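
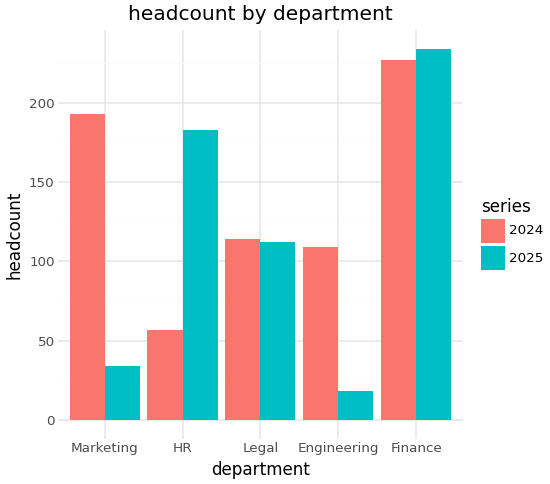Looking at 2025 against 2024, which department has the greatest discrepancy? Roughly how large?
Marketing: 2025 ≈ 40, 2024 ≈ 200 → gap ≈ 160. Next-largest (HR) is only ≈ 120.

Marketing, ≈ 160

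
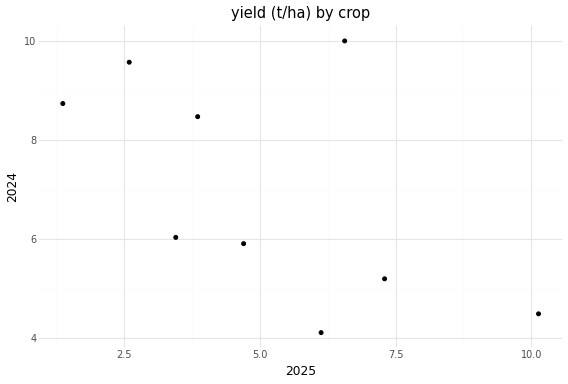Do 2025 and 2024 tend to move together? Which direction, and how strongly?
Points are negatively correlated; moderate (|r| ≈ 0.6).

negative, moderate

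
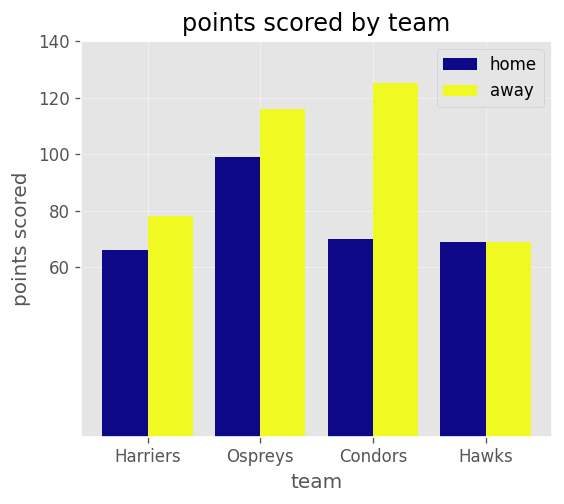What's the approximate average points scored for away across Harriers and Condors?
(80 + 120) / 2 ≈ 100.

≈ 100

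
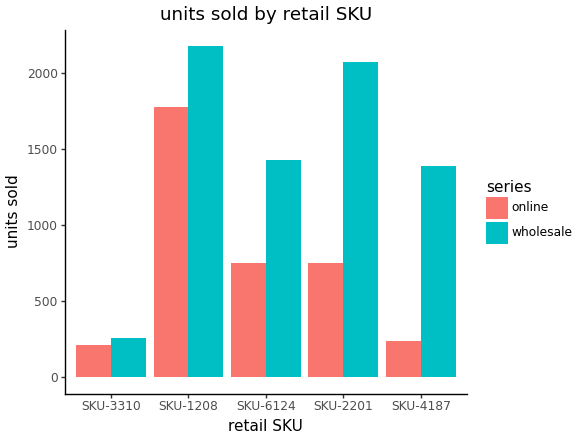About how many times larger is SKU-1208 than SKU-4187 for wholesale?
≈ 1.57×

SKU-1208 ≈ 2200, SKU-4187 ≈ 1400; 2200/1400 ≈ 1.57.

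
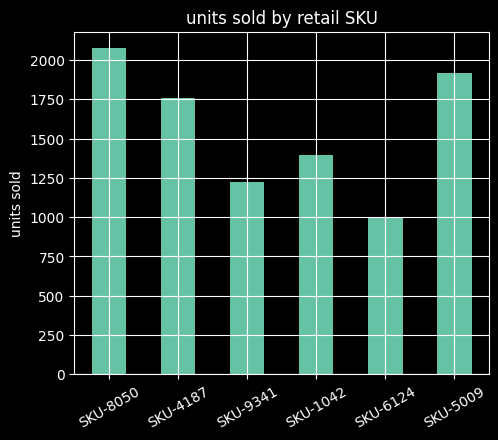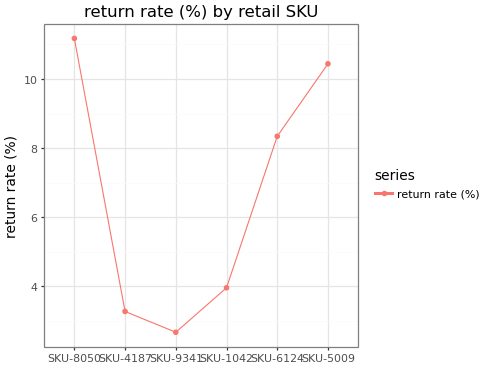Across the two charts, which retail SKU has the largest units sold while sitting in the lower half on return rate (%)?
Chart 2 median return rate (%) ≈ 6; below-median retail SKUs: SKU-4187, SKU-9341, SKU-1042. Among those, SKU-4187 has the highest units sold (≈ 1800).

SKU-4187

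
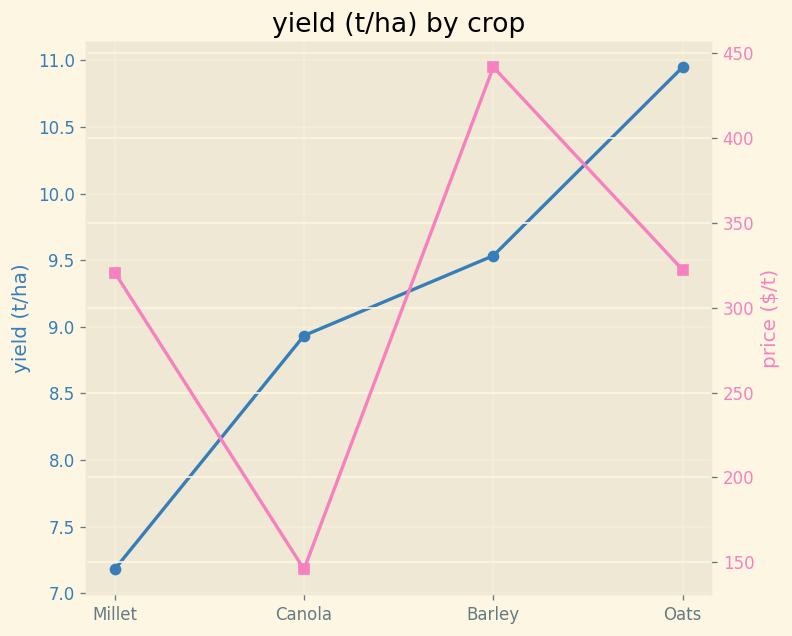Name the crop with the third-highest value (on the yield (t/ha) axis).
Top 4 (on the yield (t/ha) axis): Oats ≈ 11.0, Barley ≈ 9.5, Canola ≈ 9.0, Millet ≈ 7.0.

Canola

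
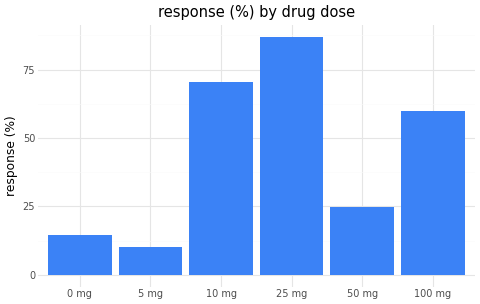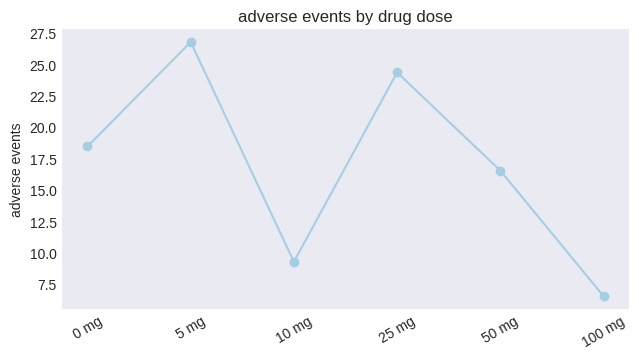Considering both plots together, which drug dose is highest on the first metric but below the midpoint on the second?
10 mg

Chart 2 median adverse events ≈ 15; below-median drug doses: 10 mg, 50 mg, 100 mg. Among those, 10 mg has the highest response (%) (≈ 70).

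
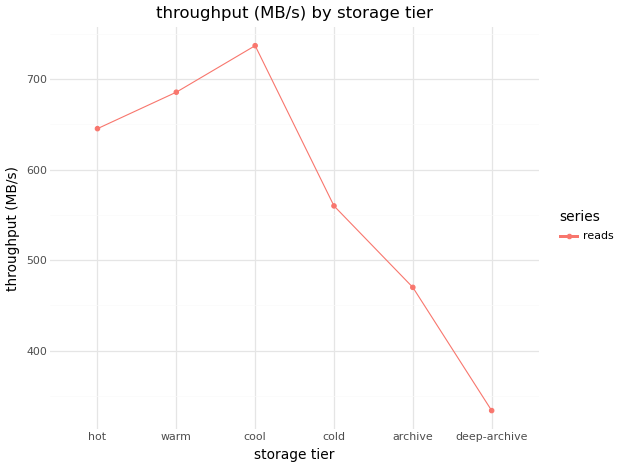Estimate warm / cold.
warm ≈ 700, cold ≈ 550; 700/550 ≈ 1.27.

≈ 1.27×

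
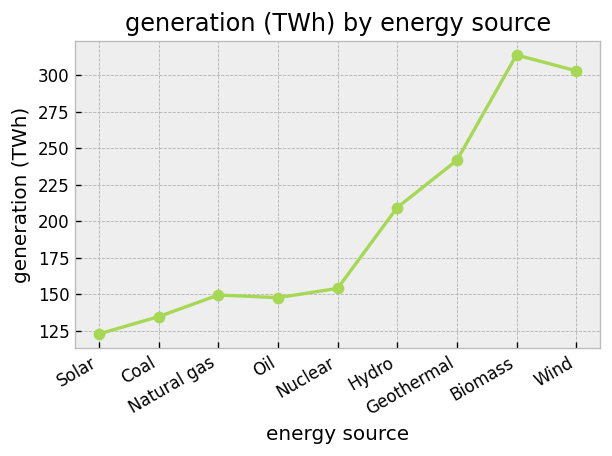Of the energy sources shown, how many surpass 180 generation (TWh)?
Above 180: Hydro, Geothermal, Biomass, Wind.

4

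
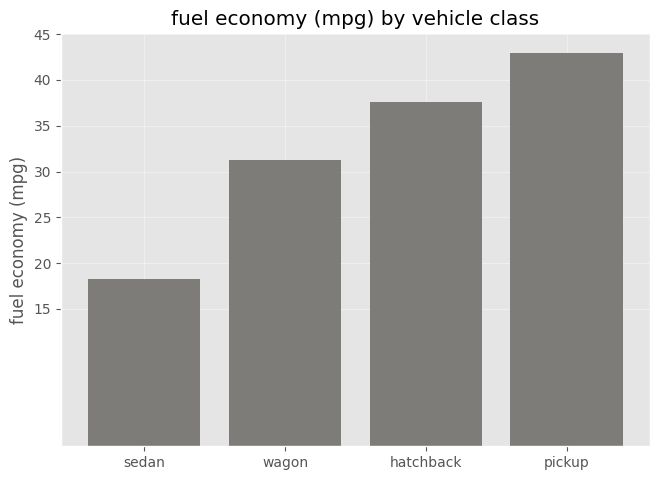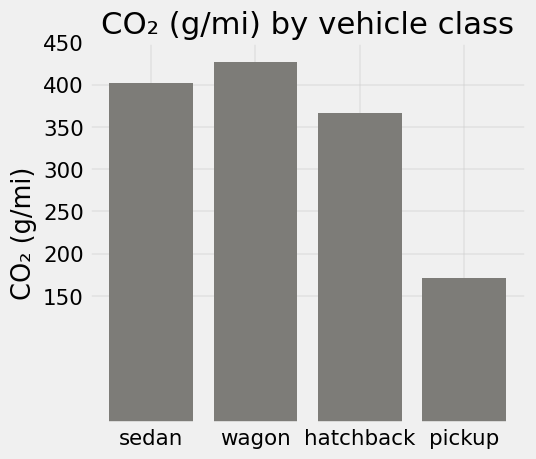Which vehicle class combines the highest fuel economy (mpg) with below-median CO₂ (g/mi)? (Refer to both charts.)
Chart 2 median CO₂ (g/mi) ≈ 400; below-median vehicle classes: hatchback, pickup. Among those, pickup has the highest fuel economy (mpg) (≈ 45).

pickup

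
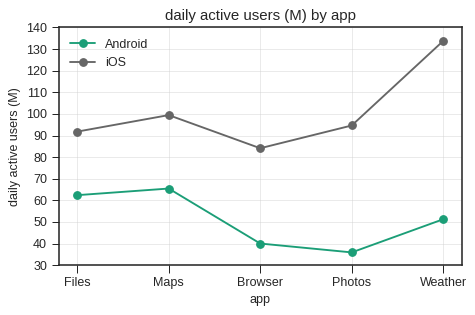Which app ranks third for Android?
Weather

Top 4 for Android: Maps ≈ 70, Files ≈ 60, Weather ≈ 50, Browser ≈ 40.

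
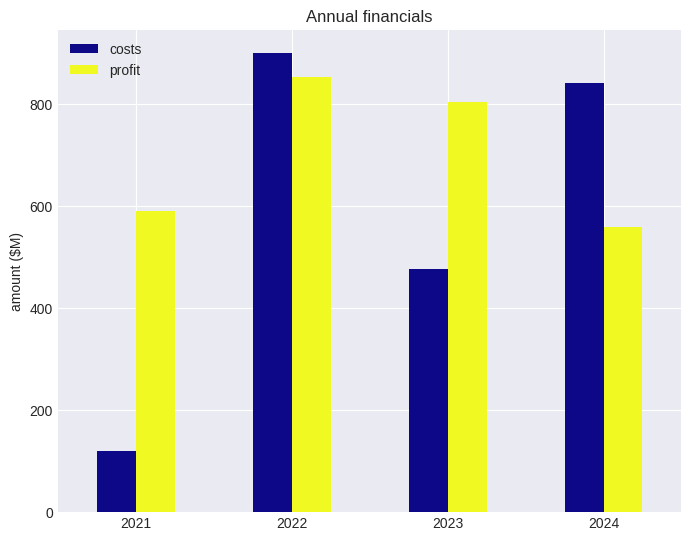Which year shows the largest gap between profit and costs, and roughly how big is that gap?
2021, ≈ 500 $M

2021: profit ≈ 600, costs ≈ 100 → gap ≈ 500. Next-largest (2023) is only ≈ 300.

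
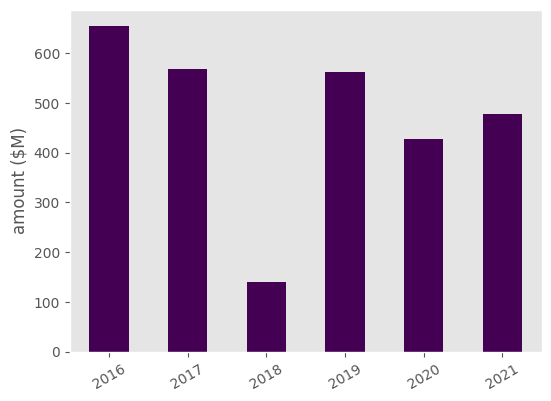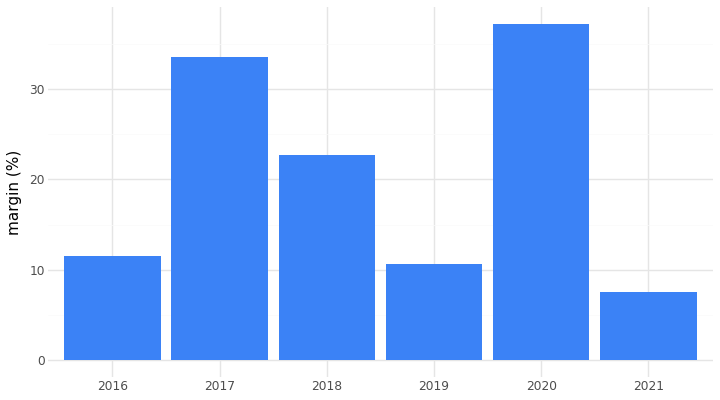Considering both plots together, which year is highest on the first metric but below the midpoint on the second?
Chart 2 median margin (%) ≈ 15; below-median years: 2016, 2019, 2021. Among those, 2016 has the highest amount ($M) (≈ 700).

2016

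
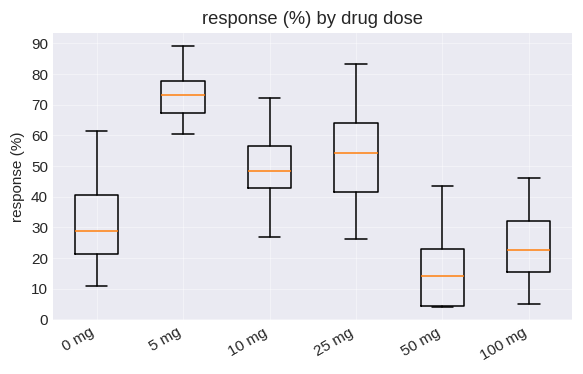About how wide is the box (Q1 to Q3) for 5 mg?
≈ 10

Q3 ≈ 80, Q1 ≈ 70; IQR ≈ 10.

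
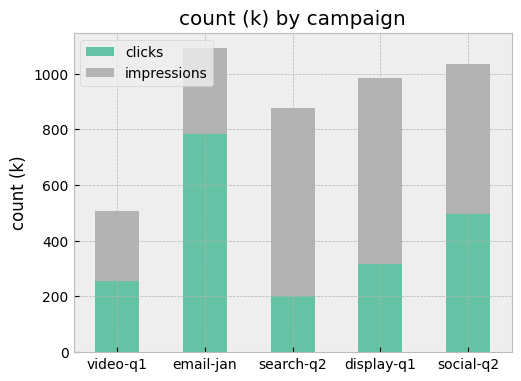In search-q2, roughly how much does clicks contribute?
≈ 200

clicks top ≈ 200, bottom ≈ 0; segment ≈ 200.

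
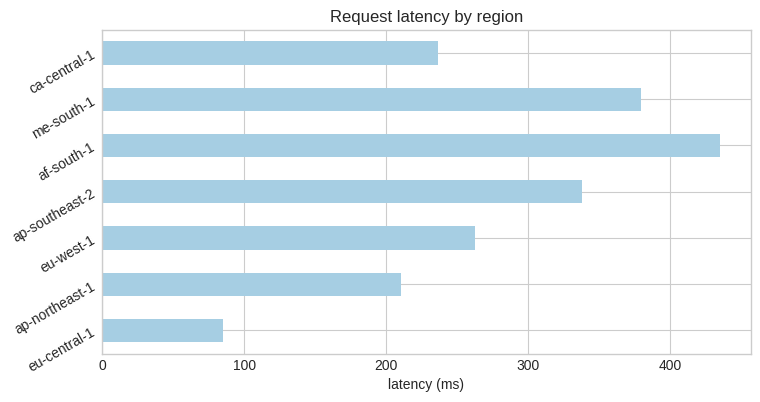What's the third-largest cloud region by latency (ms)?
Top 4: af-south-1 ≈ 450, me-south-1 ≈ 400, ap-southeast-2 ≈ 350, eu-west-1 ≈ 250.

ap-southeast-2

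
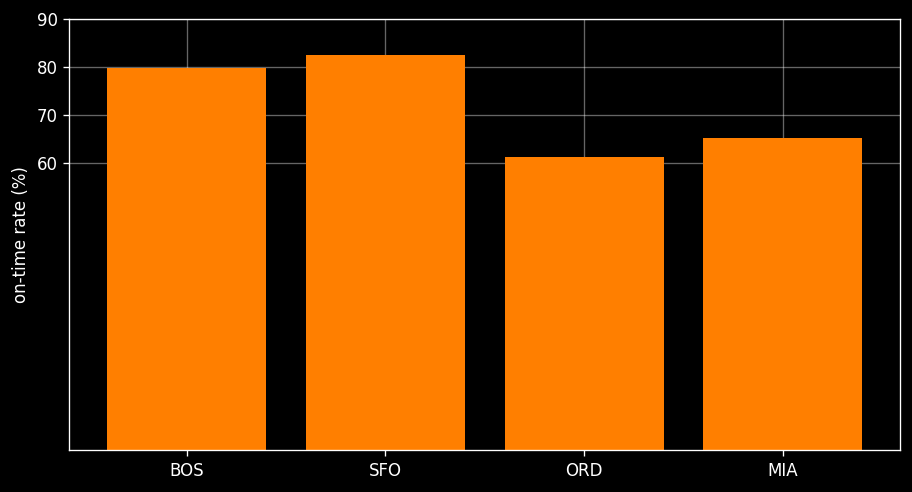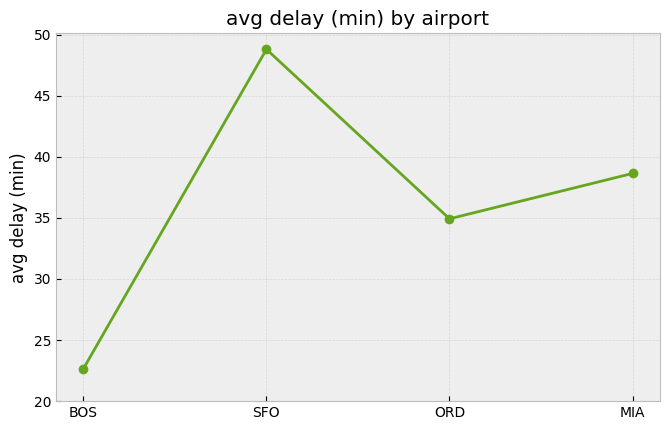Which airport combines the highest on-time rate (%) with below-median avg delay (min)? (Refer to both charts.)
BOS

Chart 2 median avg delay (min) ≈ 35; below-median airports: BOS, ORD. Among those, BOS has the highest on-time rate (%) (≈ 80).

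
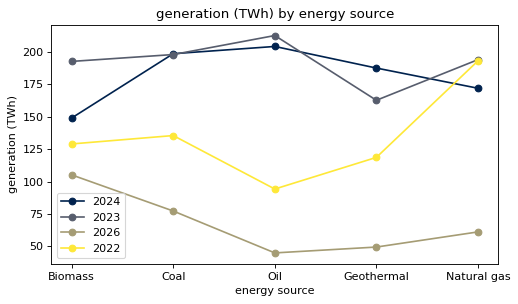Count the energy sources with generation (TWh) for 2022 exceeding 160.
Above 160: Natural gas.

1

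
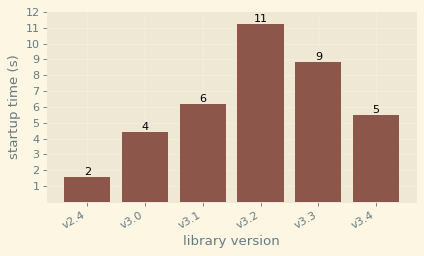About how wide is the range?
≈ 9

Max v3.2 ≈ 11, min v2.4 ≈ 2; range ≈ 9.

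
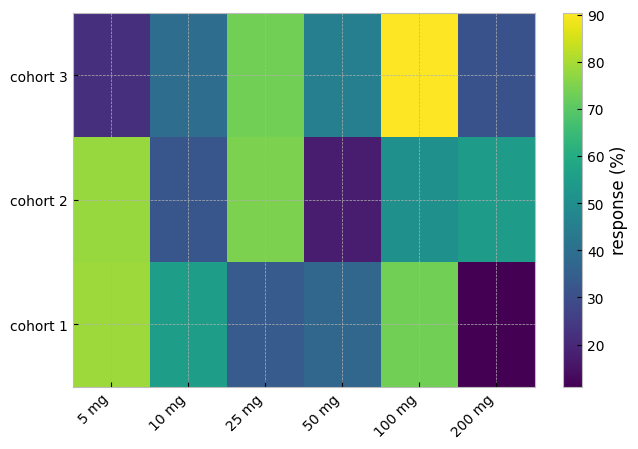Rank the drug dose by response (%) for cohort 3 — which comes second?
25 mg

Top 3 for cohort 3: 100 mg ≈ 90, 25 mg ≈ 70, 50 mg ≈ 50.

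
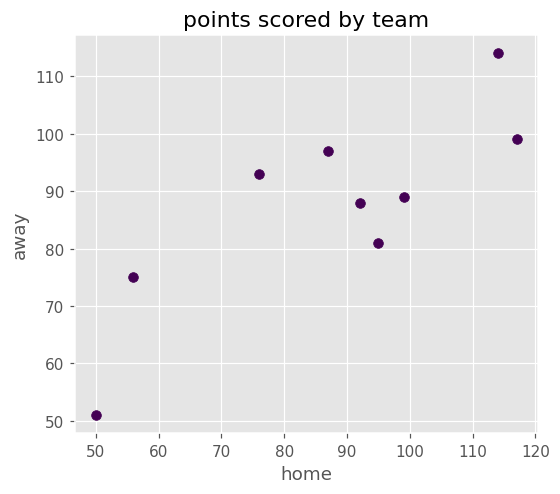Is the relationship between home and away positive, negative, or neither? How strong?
Points are positively correlated; strong (|r| ≈ 0.8).

positive, strong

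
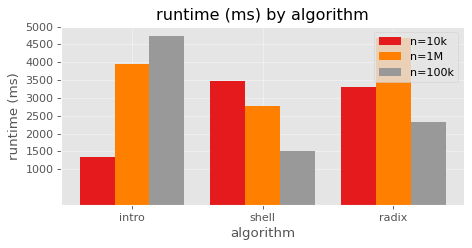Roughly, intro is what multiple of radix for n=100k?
≈ 1.8×

intro ≈ 4500, radix ≈ 2500; 4500/2500 ≈ 1.8.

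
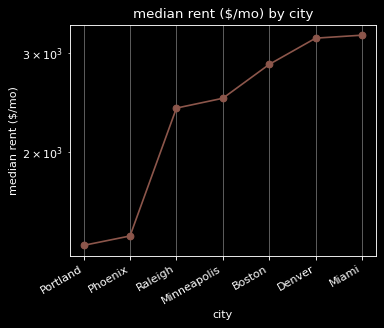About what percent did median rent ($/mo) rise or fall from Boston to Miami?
≈ +14.3%

Boston ≈ 2800, Miami ≈ 3200; (3200 − 2800) / 2800 ≈ +14.3%.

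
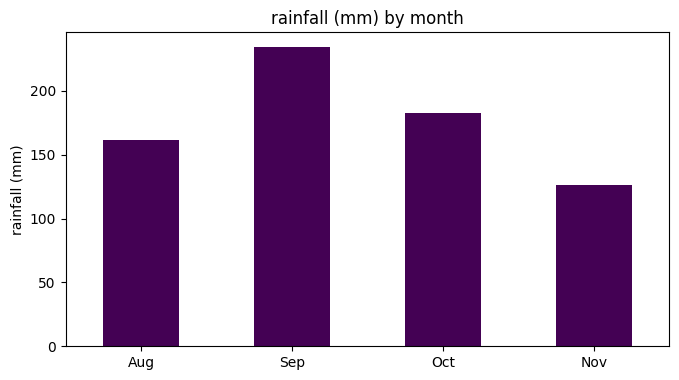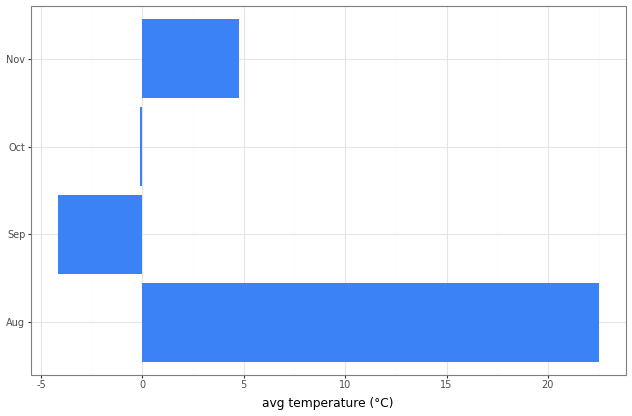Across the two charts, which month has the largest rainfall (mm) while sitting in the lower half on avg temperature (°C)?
Chart 2 median avg temperature (°C) ≈ 0; below-median months: Sep, Oct. Among those, Sep has the highest rainfall (mm) (≈ 225).

Sep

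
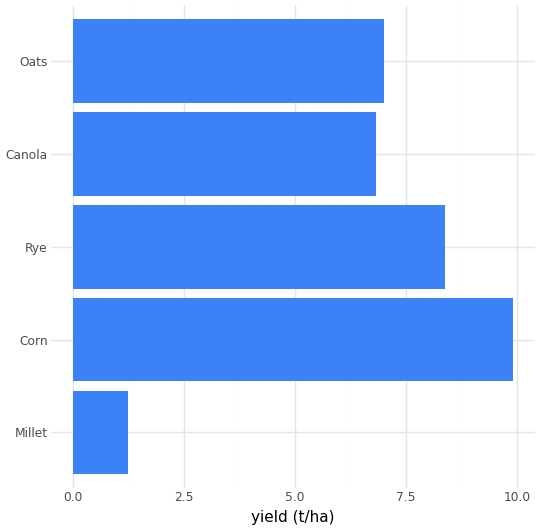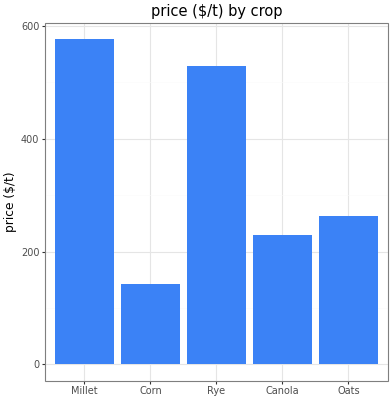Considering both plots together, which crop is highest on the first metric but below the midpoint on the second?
Chart 2 median price ($/t) ≈ 300; below-median crops: Corn, Canola. Among those, Corn has the highest yield (t/ha) (≈ 10).

Corn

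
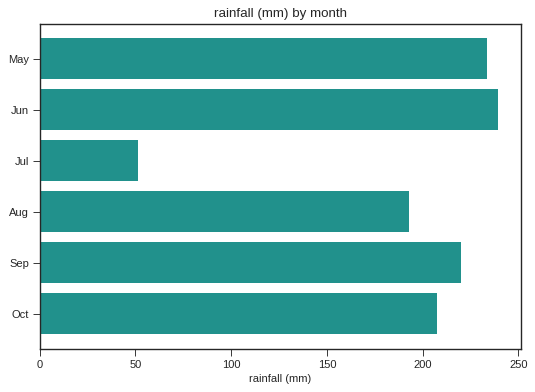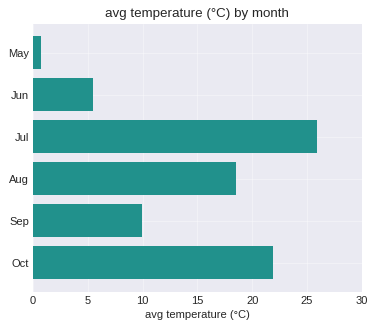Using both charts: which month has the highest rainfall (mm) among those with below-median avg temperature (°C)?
Jun

Chart 2 median avg temperature (°C) ≈ 15; below-median months: May, Jun, Sep. Among those, Jun has the highest rainfall (mm) (≈ 250).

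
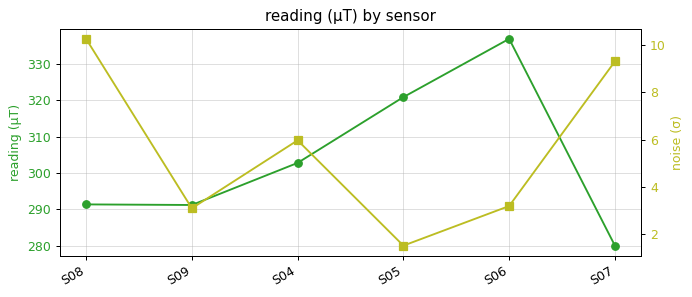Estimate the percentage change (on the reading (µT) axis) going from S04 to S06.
S04 ≈ 305, S06 ≈ 335; (335 − 305) / 305 ≈ +9.8%.

≈ +9.8%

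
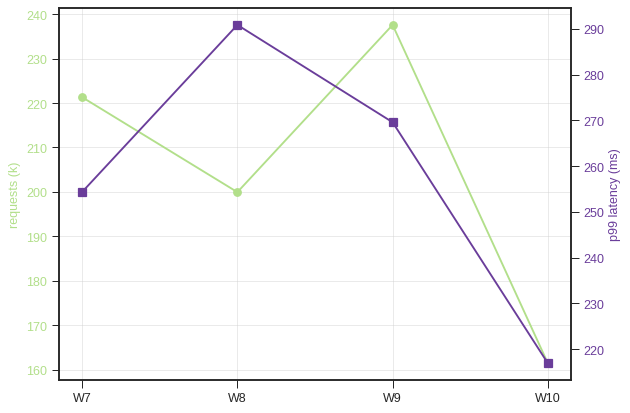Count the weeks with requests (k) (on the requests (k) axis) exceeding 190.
Above 190: W7, W8, W9.

3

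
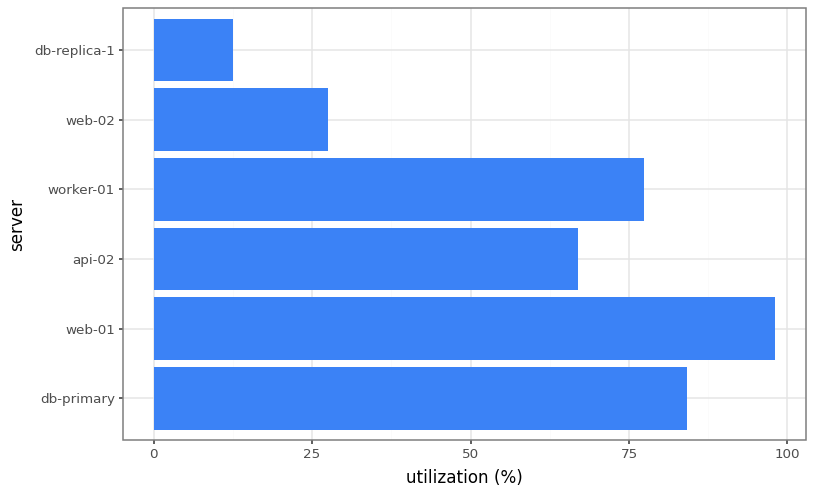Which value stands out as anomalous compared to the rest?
db-replica-1 ≈ 10; the rest sit between ≈ 30 and ≈ 100.

db-replica-1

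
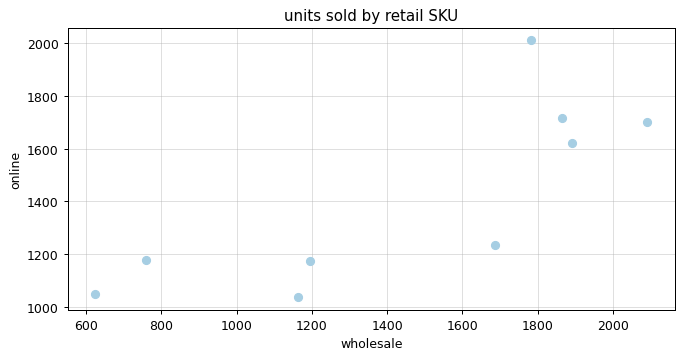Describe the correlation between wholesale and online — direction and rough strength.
Points are positively correlated; strong (|r| ≈ 0.8).

positive, strong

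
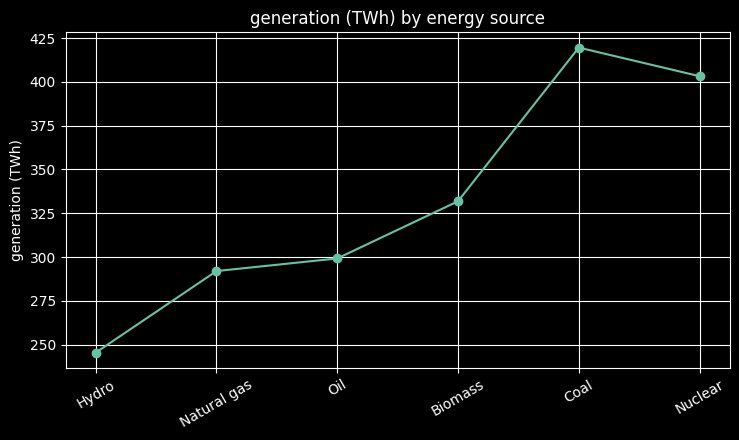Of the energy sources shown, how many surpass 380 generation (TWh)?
Above 380: Coal, Nuclear.

2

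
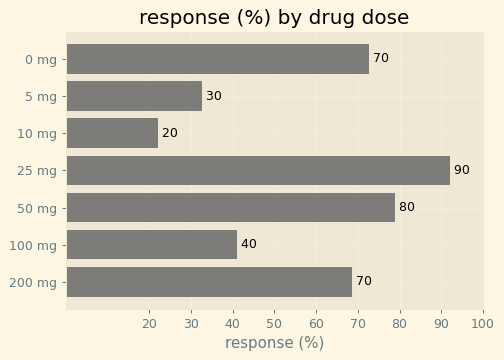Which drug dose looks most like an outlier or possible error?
10 mg

10 mg ≈ 20; the rest sit between ≈ 30 and ≈ 90.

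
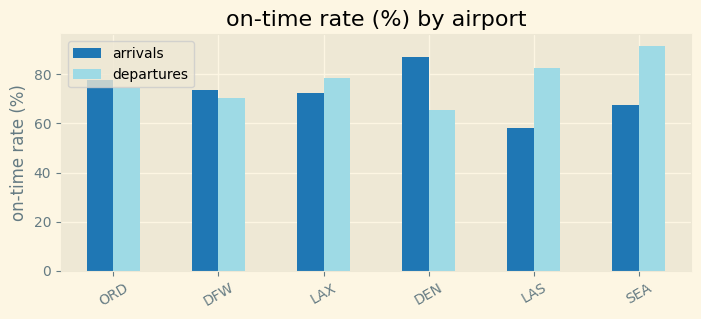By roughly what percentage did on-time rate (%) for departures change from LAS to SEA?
≈ +12.5%

LAS ≈ 80, SEA ≈ 90; (90 − 80) / 80 ≈ +12.5%.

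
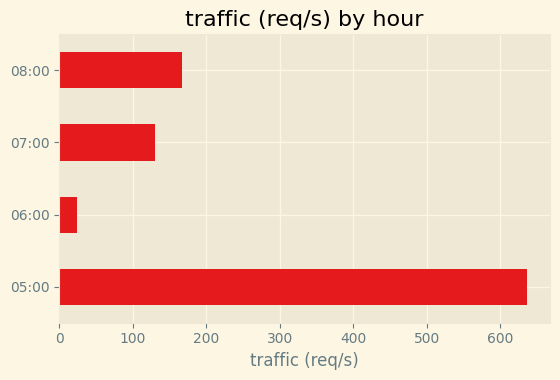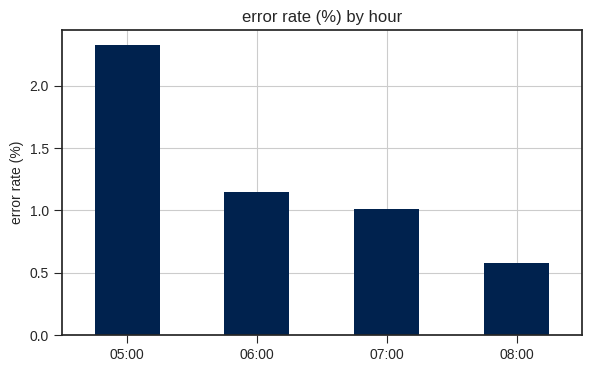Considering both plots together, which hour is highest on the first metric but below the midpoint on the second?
08:00

Chart 2 median error rate (%) ≈ 1; below-median hours: 07:00, 08:00. Among those, 08:00 has the highest traffic (req/s) (≈ 200).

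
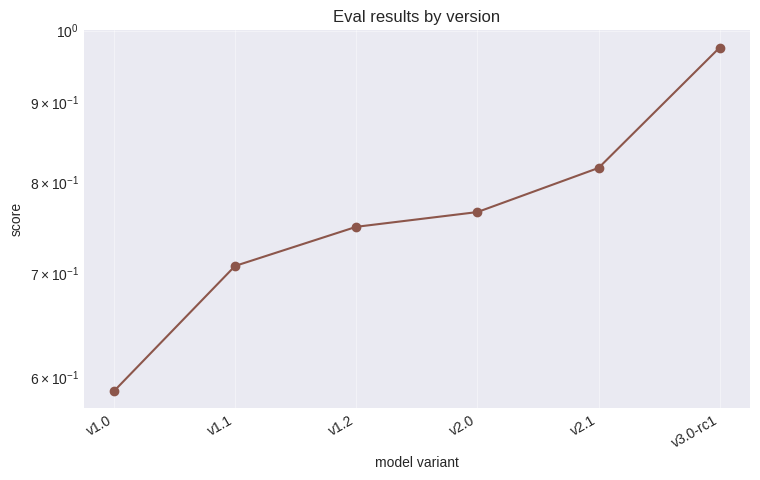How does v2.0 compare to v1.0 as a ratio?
v2.0 ≈ 0.75, v1.0 ≈ 0.60; 0.75/0.60 ≈ 1.25.

≈ 1.25×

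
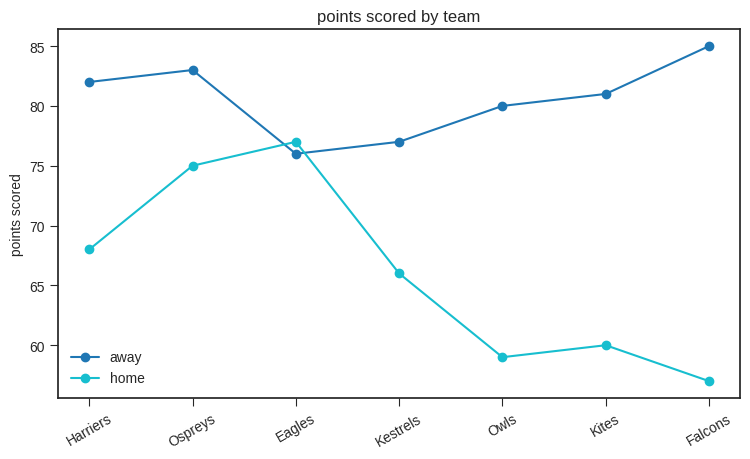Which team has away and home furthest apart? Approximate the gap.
Falcons: away ≈ 85, home ≈ 55 → gap ≈ 30. Next-largest (Kites) is only ≈ 20.

Falcons, ≈ 30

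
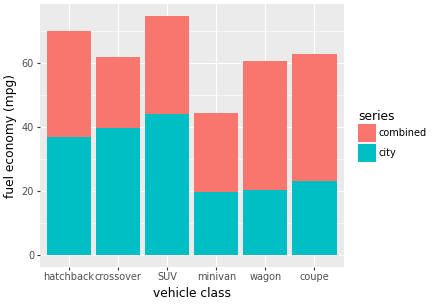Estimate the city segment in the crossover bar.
≈ 40

city top ≈ 40, bottom ≈ 0; segment ≈ 40.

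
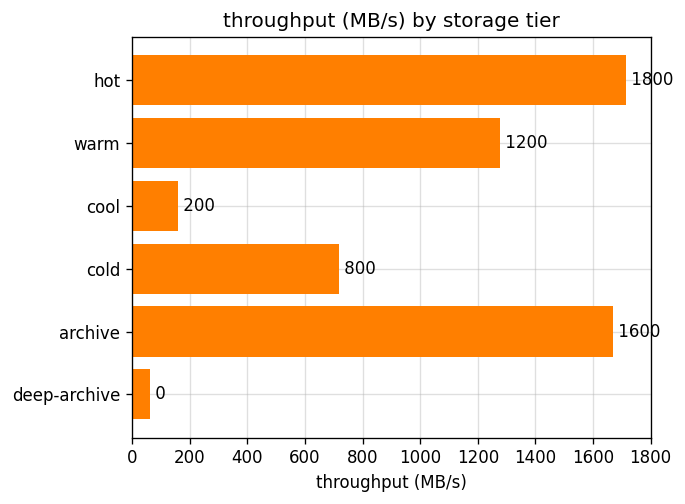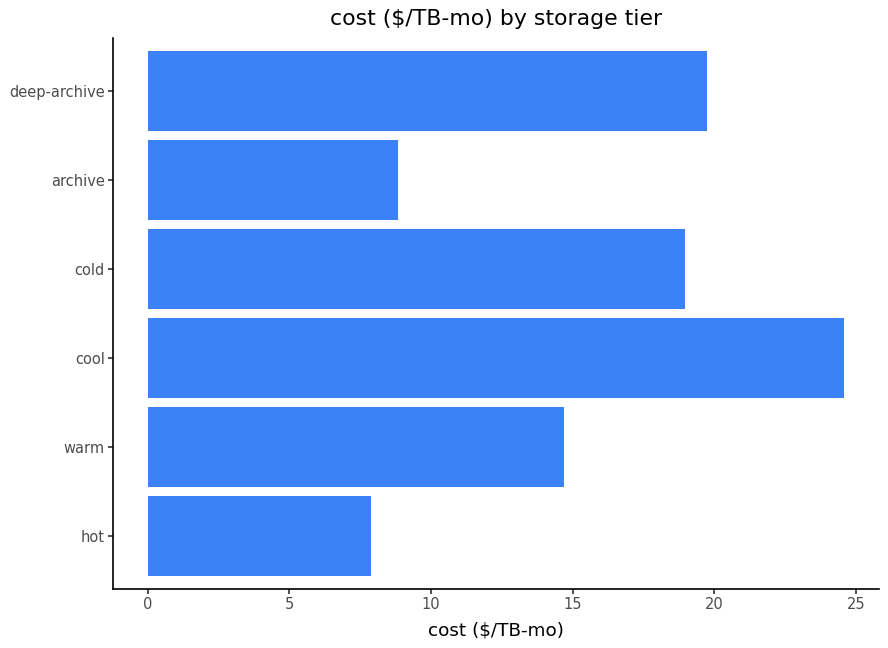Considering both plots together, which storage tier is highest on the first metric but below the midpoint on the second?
Chart 2 median cost ($/TB-mo) ≈ 15; below-median storage tiers: hot, warm, archive. Among those, hot has the highest throughput (MB/s) (≈ 1800).

hot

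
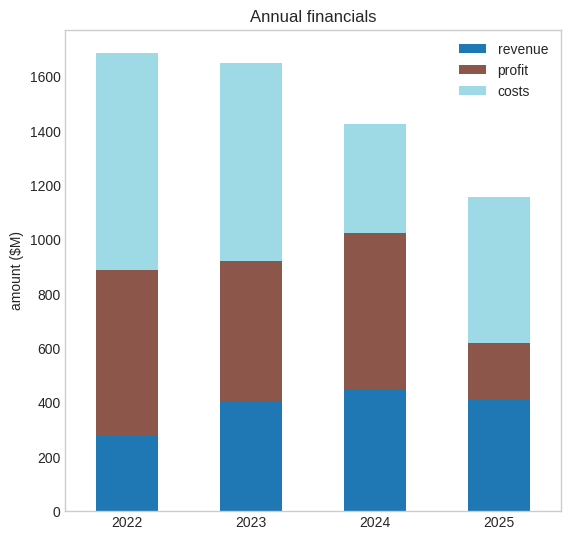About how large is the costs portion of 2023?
costs top ≈ 1600, bottom ≈ 1000; segment ≈ 600.

≈ 600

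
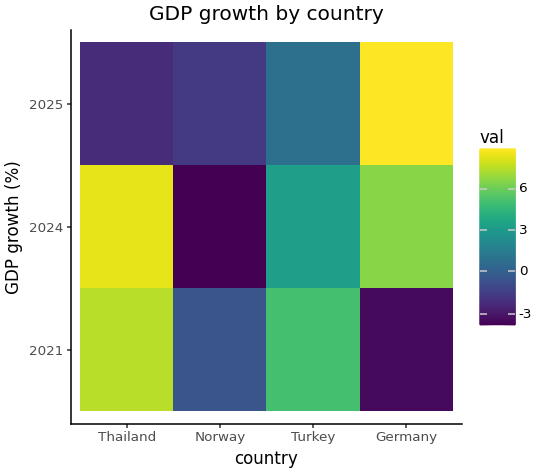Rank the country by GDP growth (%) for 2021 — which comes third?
Norway

Top 4 for 2021: Thailand ≈ 8, Turkey ≈ 6, Norway ≈ 0, Germany ≈ -4.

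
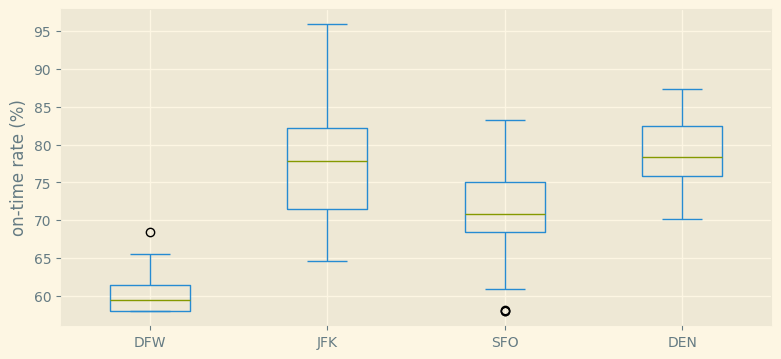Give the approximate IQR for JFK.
Q3 ≈ 82, Q1 ≈ 72; IQR ≈ 10.

≈ 10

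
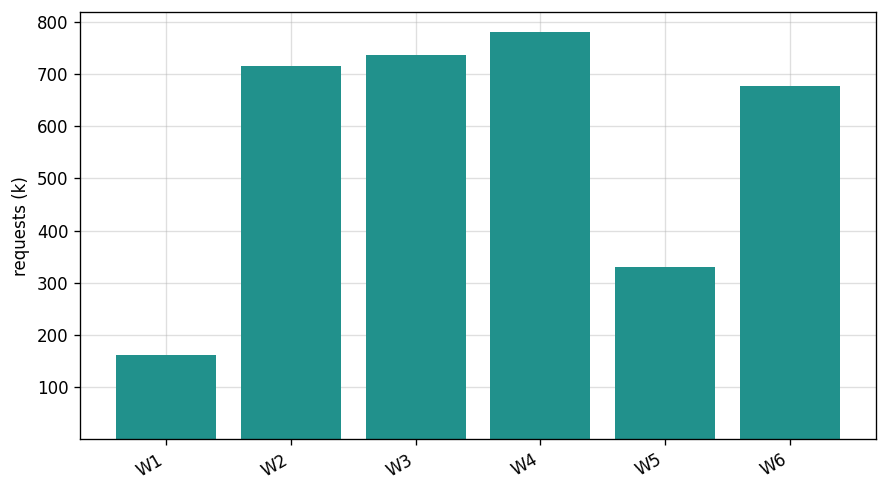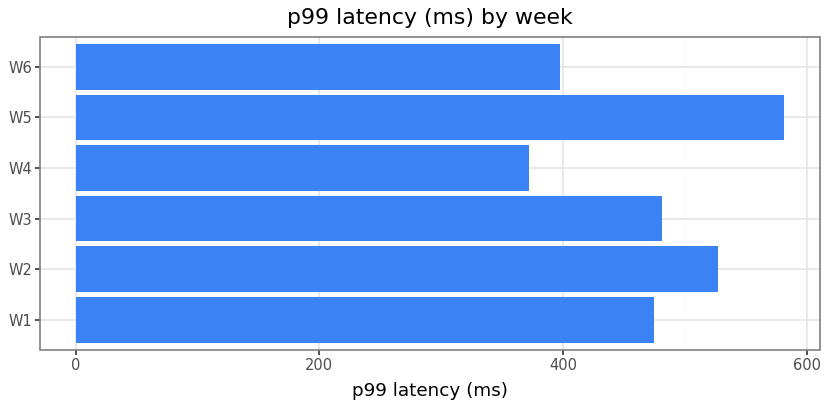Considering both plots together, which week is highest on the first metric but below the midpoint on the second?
W4

Chart 2 median p99 latency (ms) ≈ 500; below-median weeks: W1, W4, W6. Among those, W4 has the highest requests (k) (≈ 800).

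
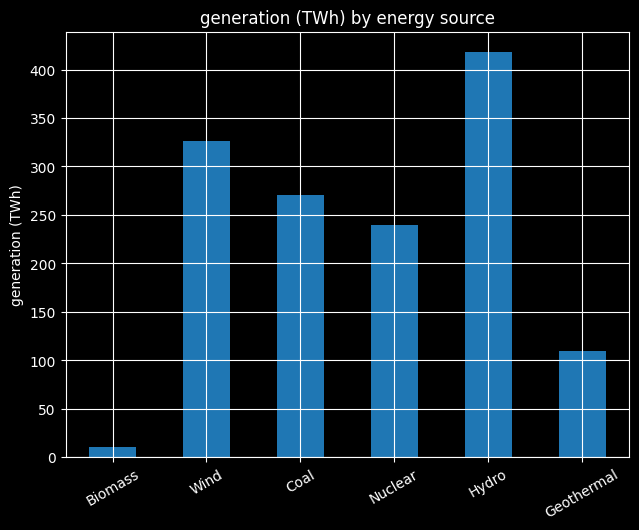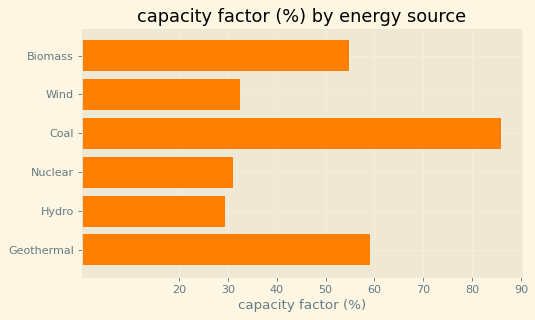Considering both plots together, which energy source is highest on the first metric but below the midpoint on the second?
Hydro

Chart 2 median capacity factor (%) ≈ 40; below-median energy sources: Wind, Nuclear, Hydro. Among those, Hydro has the highest generation (TWh) (≈ 400).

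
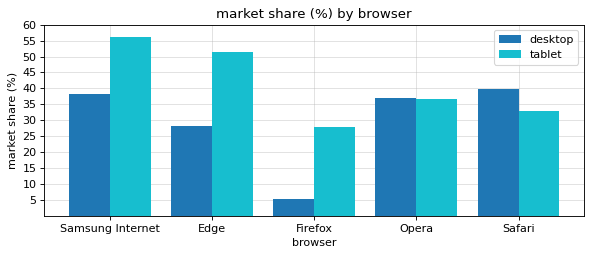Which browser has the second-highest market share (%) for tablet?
Top 3 for tablet: Samsung Internet ≈ 55, Edge ≈ 50, Opera ≈ 35.

Edge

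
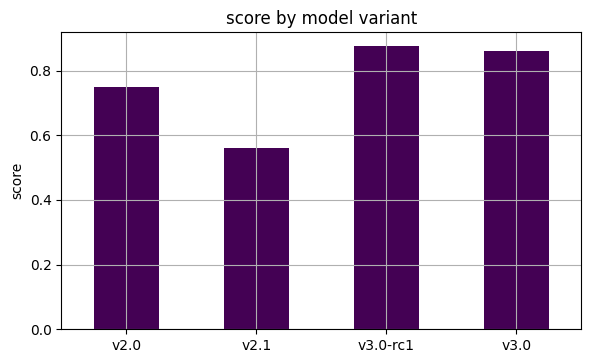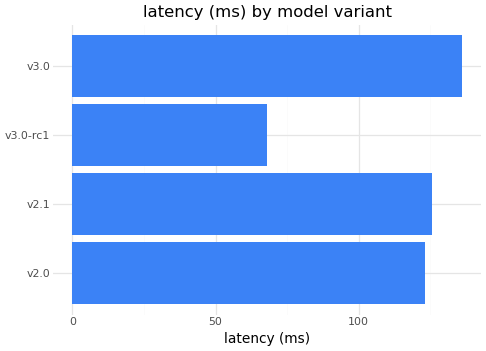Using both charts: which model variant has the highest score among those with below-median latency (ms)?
v3.0-rc1

Chart 2 median latency (ms) ≈ 120; below-median model variants: v2.0, v3.0-rc1. Among those, v3.0-rc1 has the highest score (≈ 0.9).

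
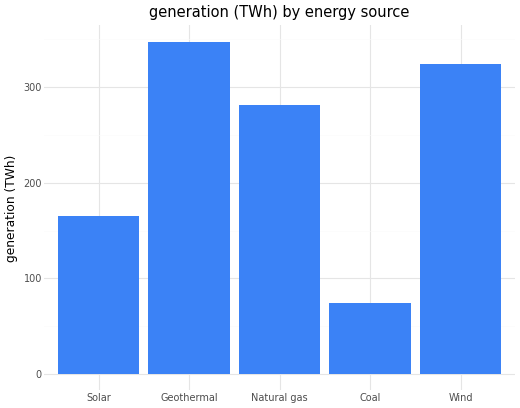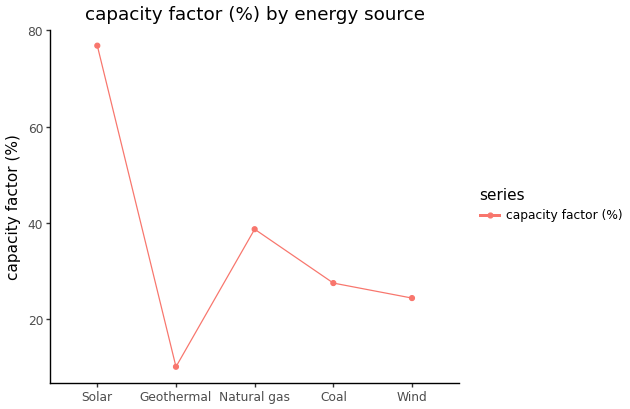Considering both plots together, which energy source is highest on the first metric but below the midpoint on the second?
Chart 2 median capacity factor (%) ≈ 30; below-median energy sources: Geothermal, Wind. Among those, Geothermal has the highest generation (TWh) (≈ 350).

Geothermal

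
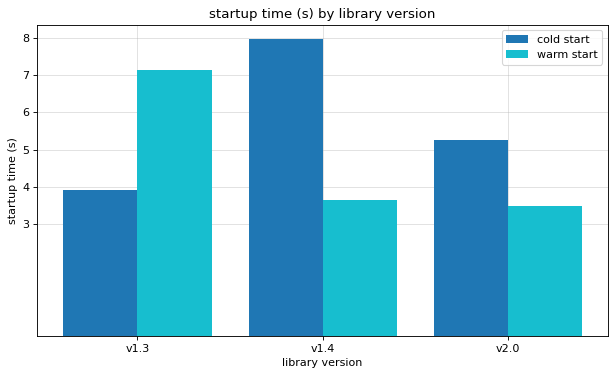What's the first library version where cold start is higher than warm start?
v1.3: cold start ≈ 4 vs warm start ≈ 7 (not yet); v1.4: cold start ≈ 8 vs warm start ≈ 4 (first crossover).

v1.4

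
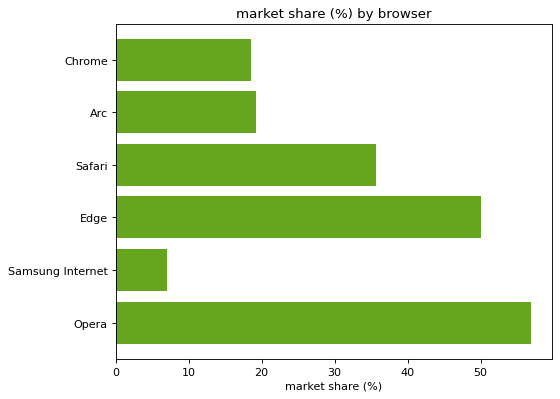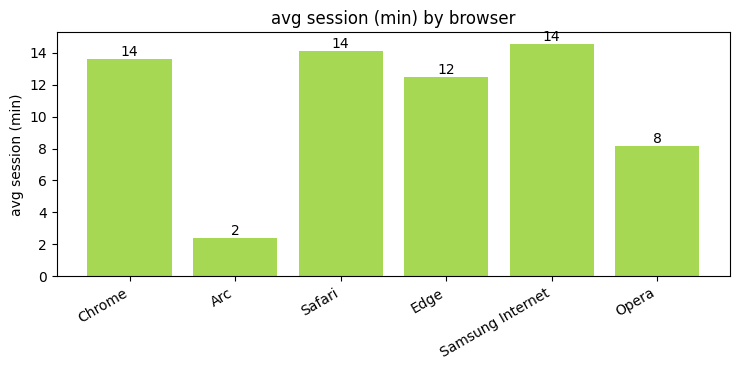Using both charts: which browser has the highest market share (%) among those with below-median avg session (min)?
Chart 2 median avg session (min) ≈ 14; below-median browsers: Arc, Edge, Opera. Among those, Opera has the highest market share (%) (≈ 60).

Opera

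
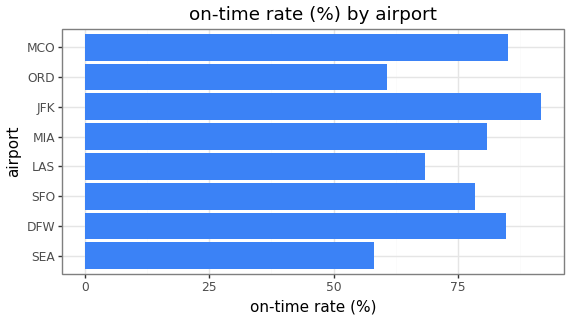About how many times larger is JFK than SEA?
≈ 1.5×

JFK ≈ 90, SEA ≈ 60; 90/60 ≈ 1.5.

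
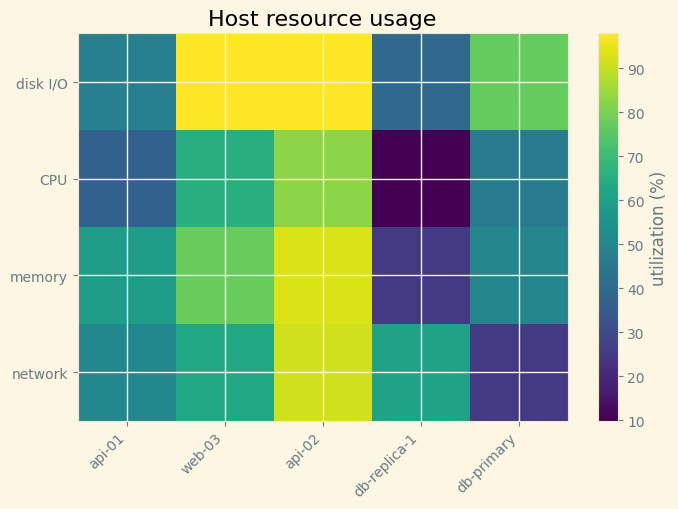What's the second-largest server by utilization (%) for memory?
web-03

Top 3 for memory: api-02 ≈ 90, web-03 ≈ 80, api-01 ≈ 60.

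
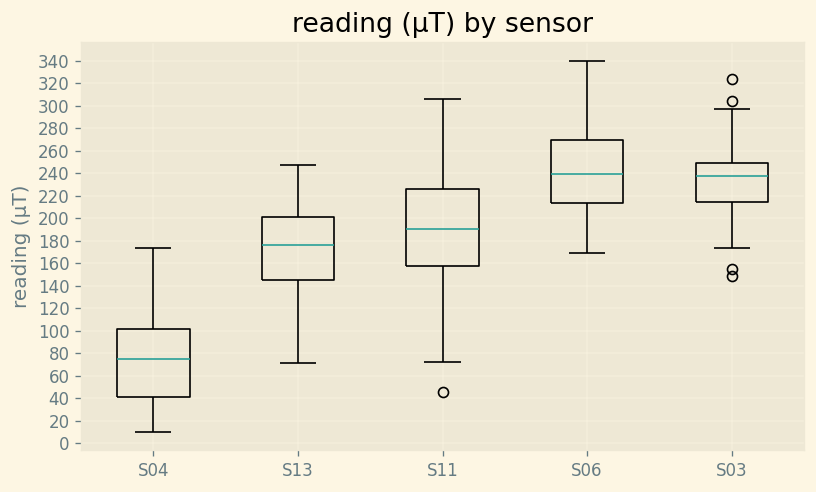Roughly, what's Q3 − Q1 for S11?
Q3 ≈ 220, Q1 ≈ 160; IQR ≈ 60.

≈ 60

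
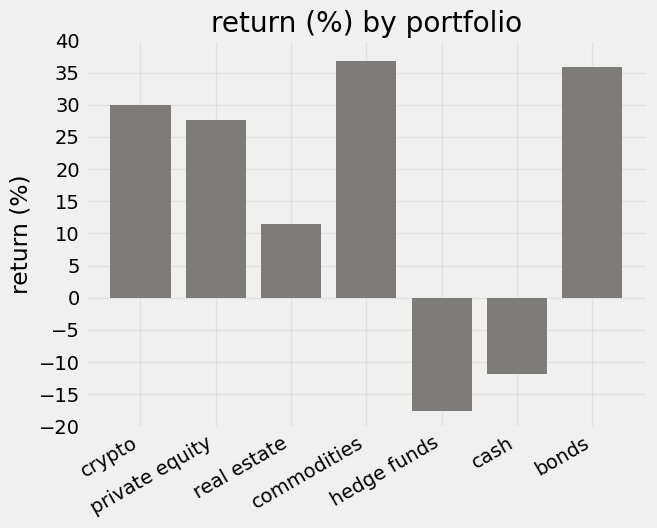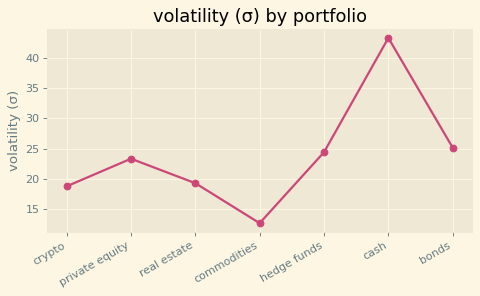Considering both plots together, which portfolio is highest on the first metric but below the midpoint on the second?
commodities

Chart 2 median volatility (σ) ≈ 25; below-median portfolios: crypto, real estate, commodities. Among those, commodities has the highest return (%) (≈ 35).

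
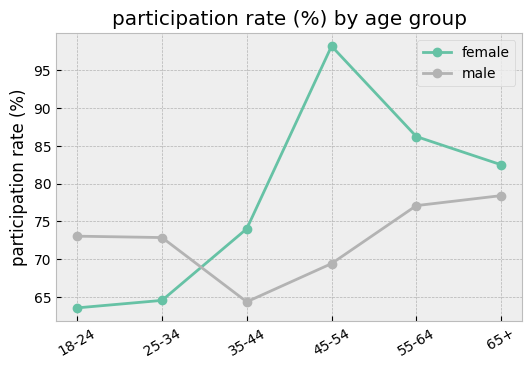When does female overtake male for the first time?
25-34: female ≈ 65 vs male ≈ 75 (not yet); 35-44: female ≈ 75 vs male ≈ 65 (first crossover).

35-44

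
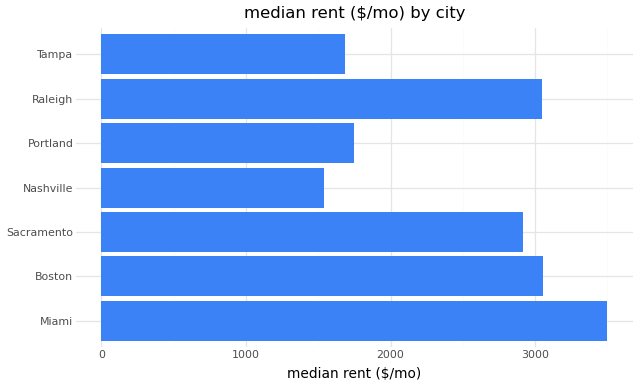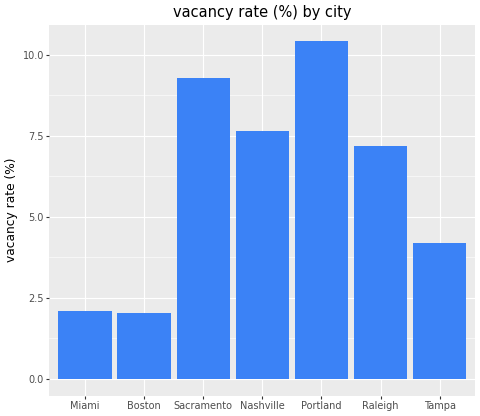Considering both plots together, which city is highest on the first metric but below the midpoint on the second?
Miami

Chart 2 median vacancy rate (%) ≈ 7; below-median cities: Miami, Boston, Tampa. Among those, Miami has the highest median rent ($/mo) (≈ 3500).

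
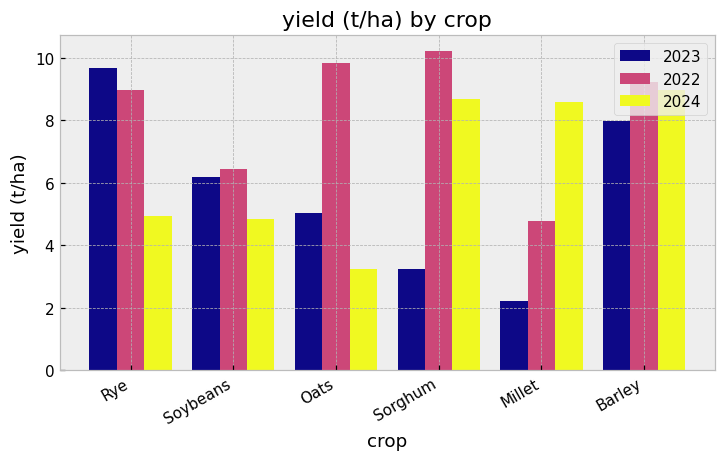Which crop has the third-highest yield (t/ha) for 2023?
Top 4 for 2023: Rye ≈ 10, Barley ≈ 8, Soybeans ≈ 6, Oats ≈ 5.

Soybeans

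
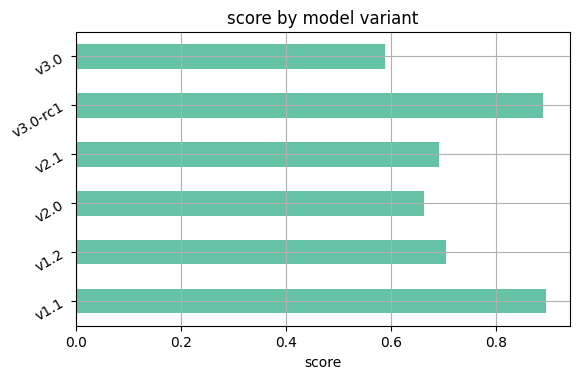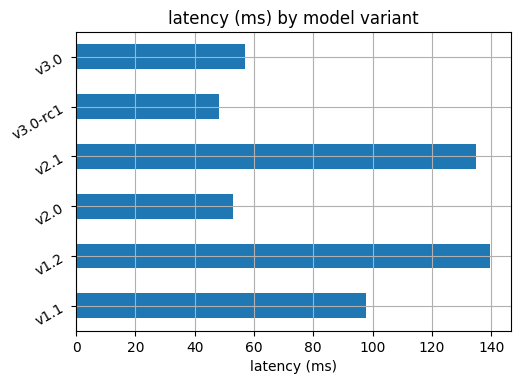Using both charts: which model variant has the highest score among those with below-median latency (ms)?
v3.0-rc1

Chart 2 median latency (ms) ≈ 80; below-median model variants: v2.0, v3.0-rc1, v3.0. Among those, v3.0-rc1 has the highest score (≈ 0.9).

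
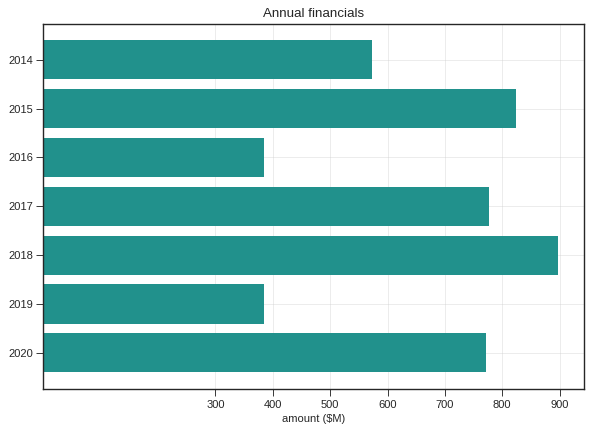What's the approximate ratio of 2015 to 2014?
≈ 1.33×

2015 ≈ 800, 2014 ≈ 600; 800/600 ≈ 1.33.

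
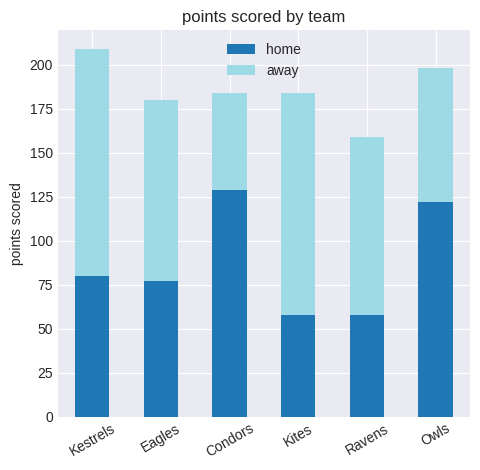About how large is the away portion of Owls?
≈ 80

away top ≈ 200, bottom ≈ 120; segment ≈ 80.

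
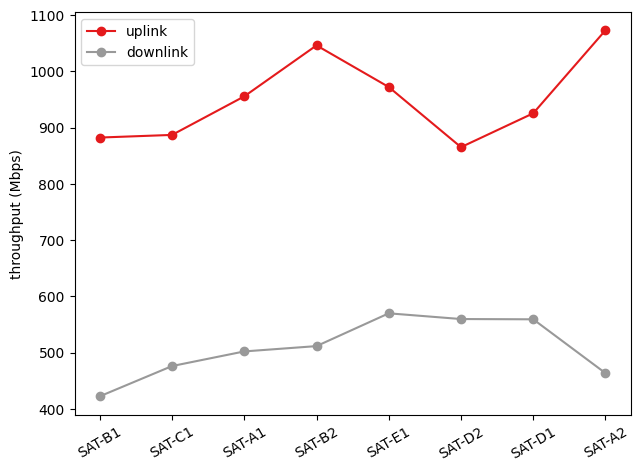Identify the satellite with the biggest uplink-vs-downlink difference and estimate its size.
SAT-A2: uplink ≈ 1100, downlink ≈ 500 → gap ≈ 600. Next-largest (SAT-B2) is only ≈ 500.

SAT-A2, ≈ 600 Mbps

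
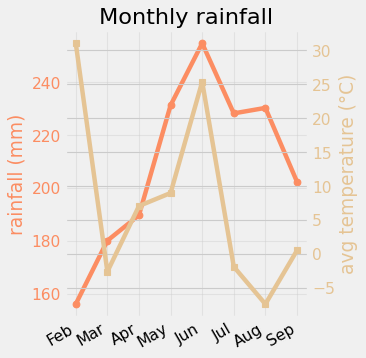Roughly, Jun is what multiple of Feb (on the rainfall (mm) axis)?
≈ 1.56×

Jun ≈ 250, Feb ≈ 160; 250/160 ≈ 1.56.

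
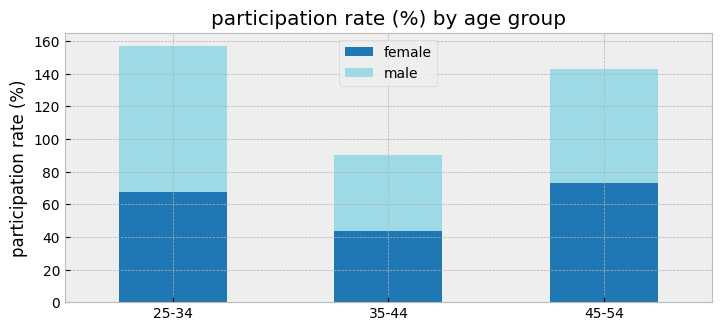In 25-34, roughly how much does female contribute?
female top ≈ 60, bottom ≈ 0; segment ≈ 60.

≈ 60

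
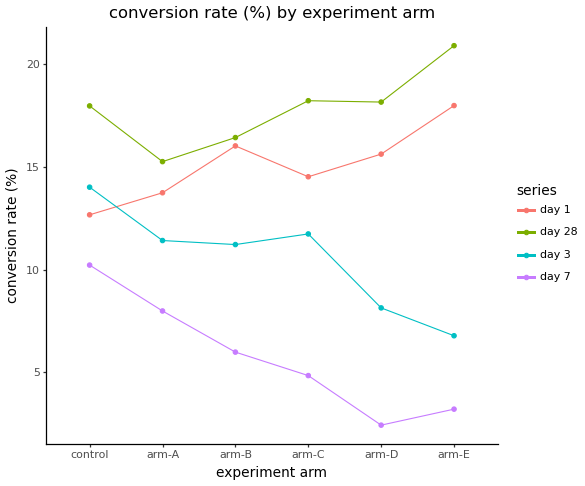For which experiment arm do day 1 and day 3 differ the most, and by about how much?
arm-E, ≈ 12 %

arm-E: day 1 ≈ 18, day 3 ≈ 6 → gap ≈ 12. Next-largest (arm-D) is only ≈ 8.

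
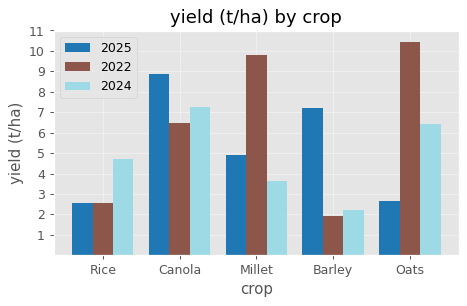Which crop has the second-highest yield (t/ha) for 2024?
Top 3 for 2024: Canola ≈ 7, Oats ≈ 6, Rice ≈ 5.

Oats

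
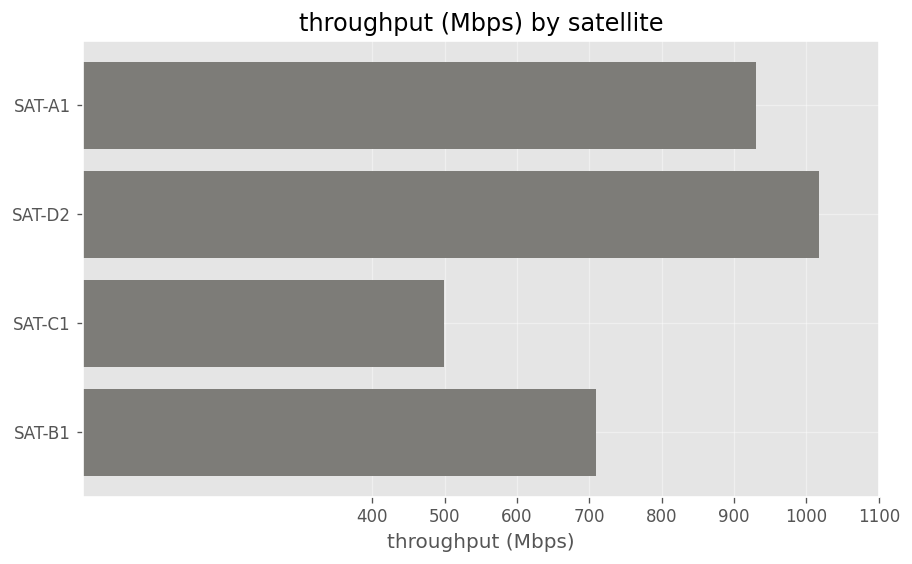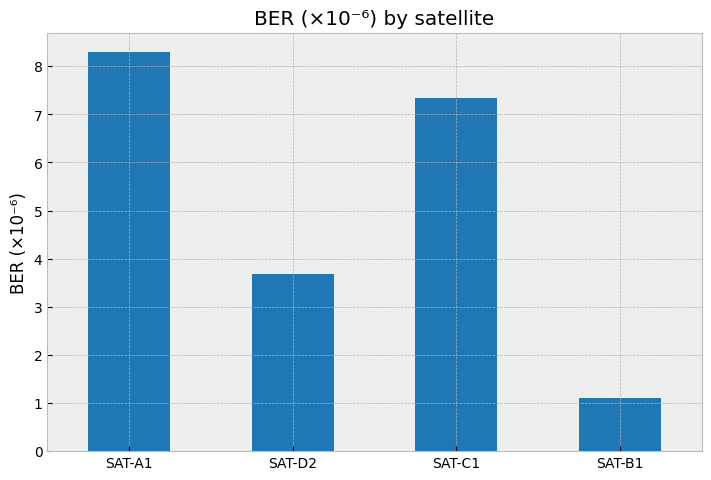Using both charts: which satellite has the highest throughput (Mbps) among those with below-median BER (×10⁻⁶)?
SAT-D2

Chart 2 median BER (×10⁻⁶) ≈ 6; below-median satellites: SAT-D2, SAT-B1. Among those, SAT-D2 has the highest throughput (Mbps) (≈ 1000).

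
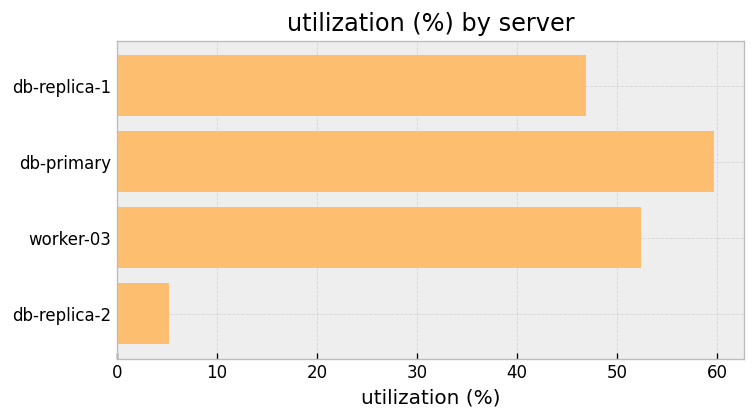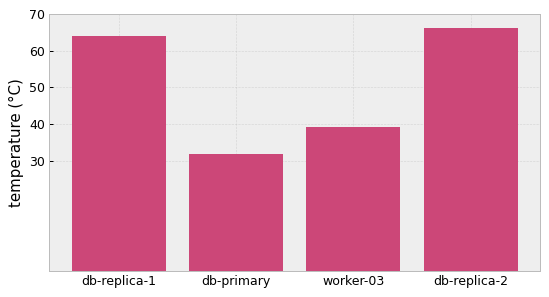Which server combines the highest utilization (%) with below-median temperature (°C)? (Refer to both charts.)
Chart 2 median temperature (°C) ≈ 50; below-median servers: db-primary, worker-03. Among those, db-primary has the highest utilization (%) (≈ 60).

db-primary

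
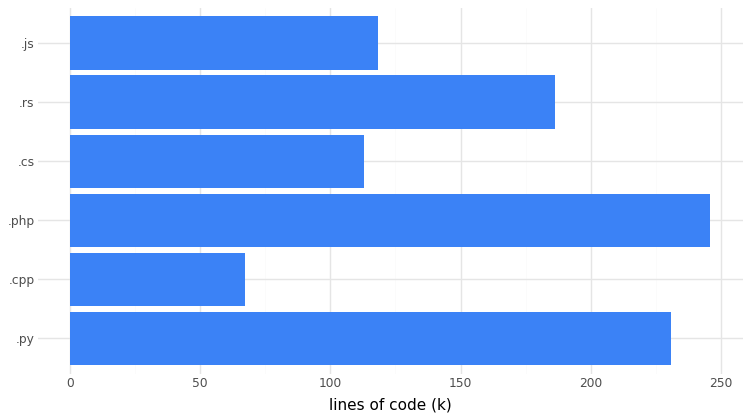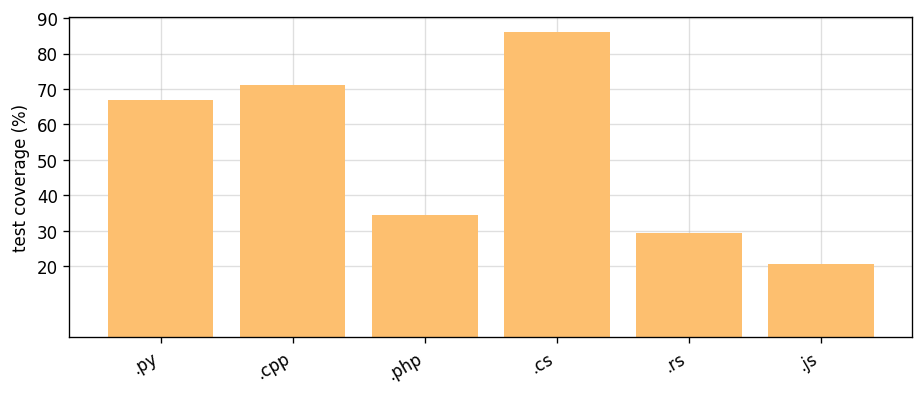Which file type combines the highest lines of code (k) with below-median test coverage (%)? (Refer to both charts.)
.php

Chart 2 median test coverage (%) ≈ 50; below-median file types: .php, .rs, .js. Among those, .php has the highest lines of code (k) (≈ 250).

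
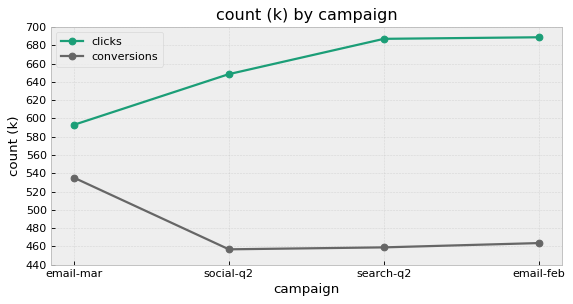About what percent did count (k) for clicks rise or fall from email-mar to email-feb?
email-mar ≈ 600, email-feb ≈ 680; (680 − 600) / 600 ≈ +13.3%.

≈ +13.3%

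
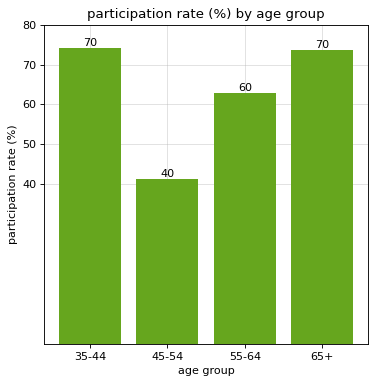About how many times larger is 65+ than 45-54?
≈ 1.75×

65+ ≈ 70, 45-54 ≈ 40; 70/40 ≈ 1.75.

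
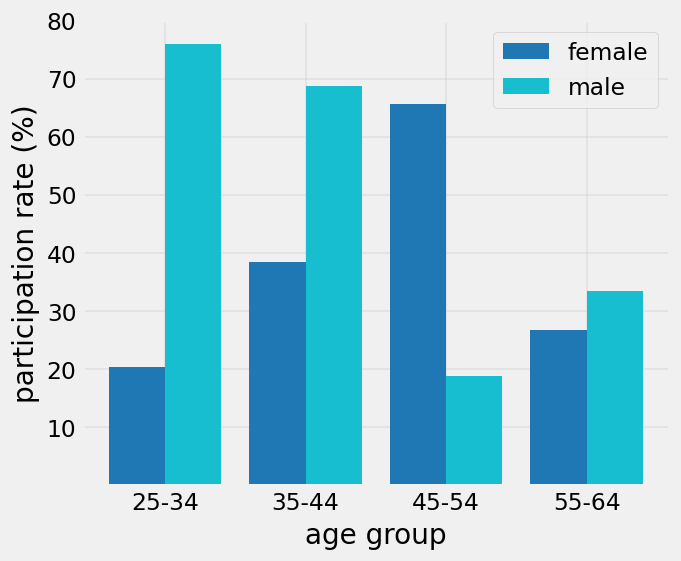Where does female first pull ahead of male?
35-44: female ≈ 40 vs male ≈ 70 (not yet); 45-54: female ≈ 70 vs male ≈ 20 (first crossover).

45-54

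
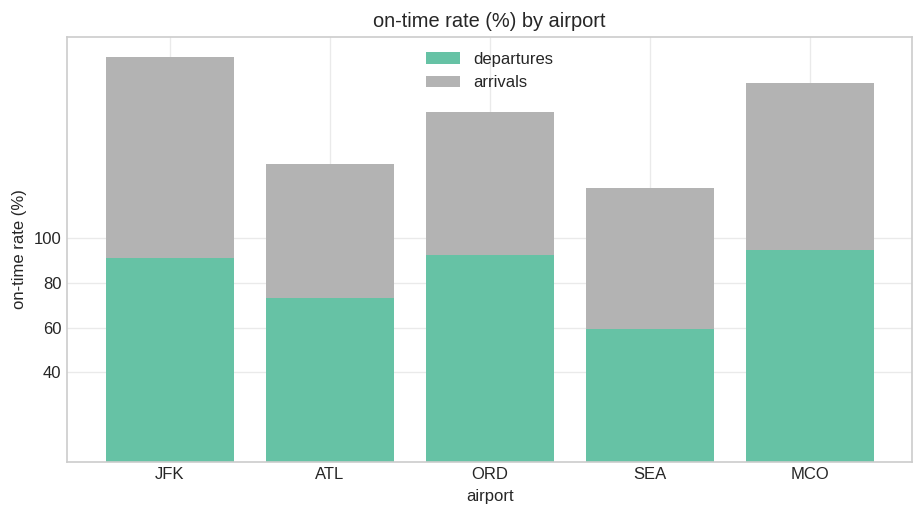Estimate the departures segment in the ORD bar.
≈ 100

departures top ≈ 100, bottom ≈ 0; segment ≈ 100.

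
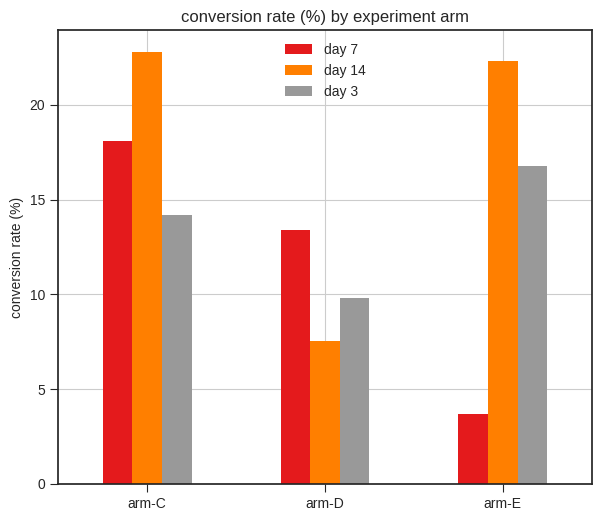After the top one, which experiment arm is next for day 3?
arm-C

Top 3 for day 3: arm-E ≈ 16, arm-C ≈ 14, arm-D ≈ 10.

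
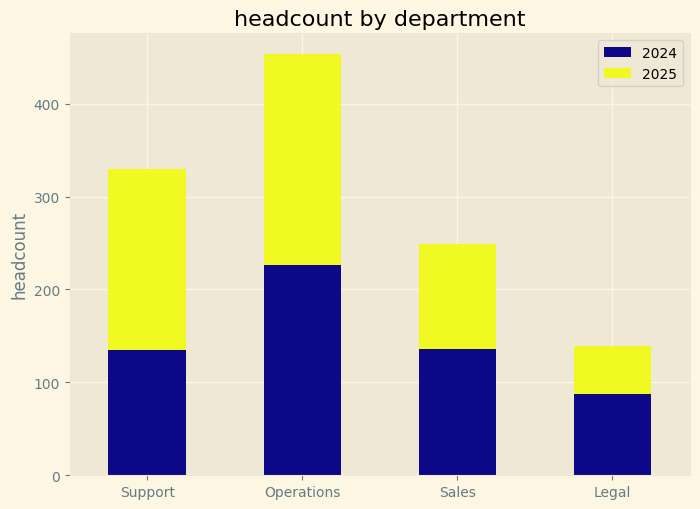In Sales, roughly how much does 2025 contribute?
2025 top ≈ 250, bottom ≈ 150; segment ≈ 100.

≈ 100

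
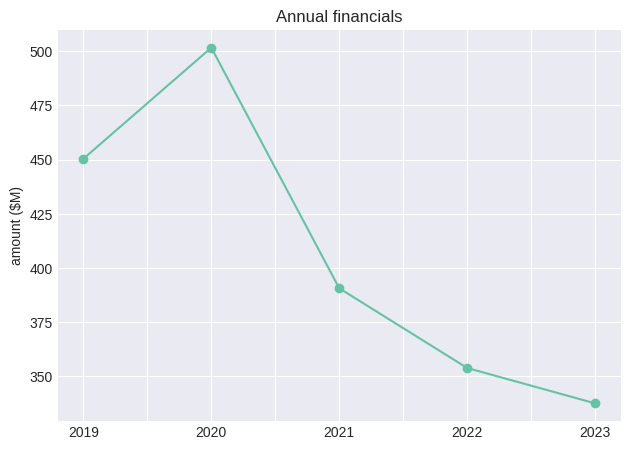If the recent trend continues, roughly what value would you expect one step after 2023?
Last three: 400, 360, 340 → slope ≈ -30/step → next ≈ 310.

≈ 310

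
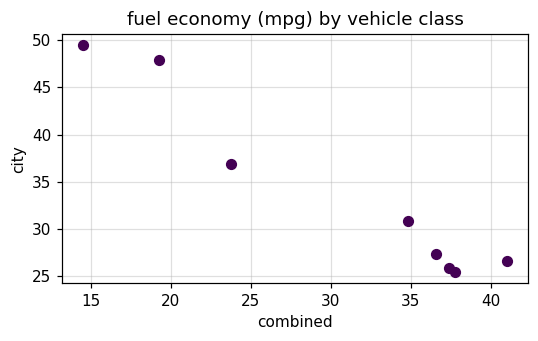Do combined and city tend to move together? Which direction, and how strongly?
Points are negatively correlated; strong (|r| ≈ 1.0).

negative, strong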